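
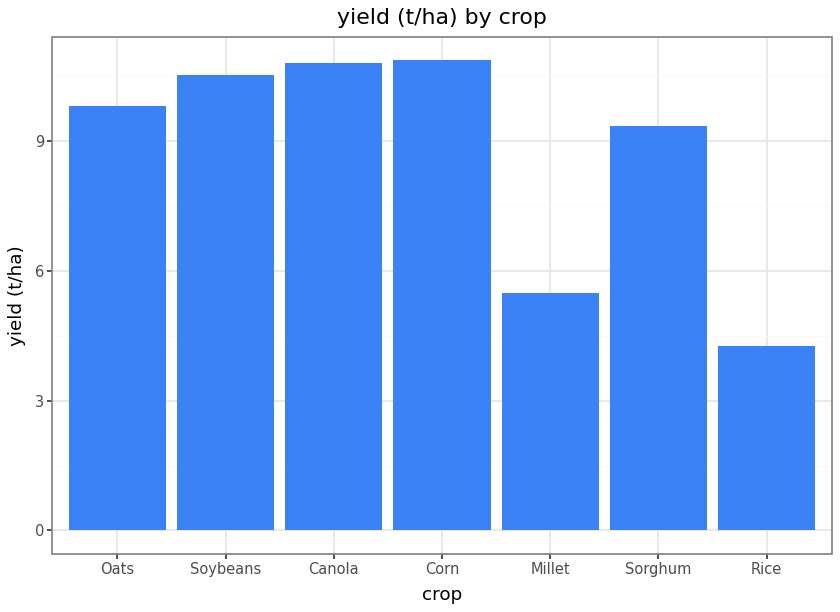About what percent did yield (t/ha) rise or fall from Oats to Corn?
≈ +10%

Oats ≈ 10, Corn ≈ 11; (11 − 10) / 10 ≈ +10%.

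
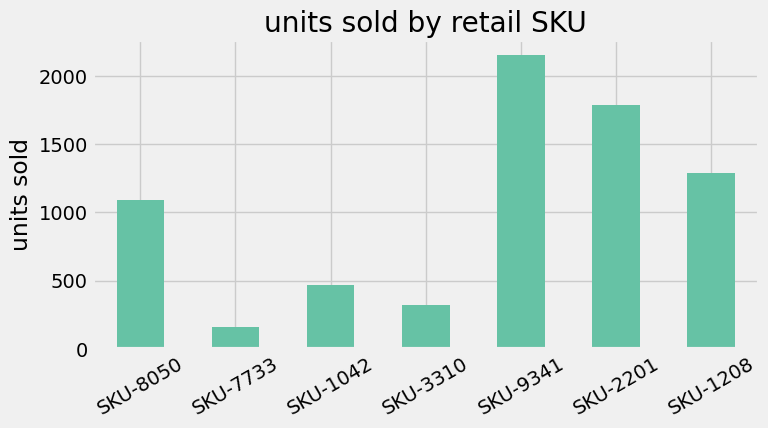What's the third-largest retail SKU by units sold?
Top 4: SKU-9341 ≈ 2200, SKU-2201 ≈ 1800, SKU-1208 ≈ 1200, SKU-8050 ≈ 1000.

SKU-1208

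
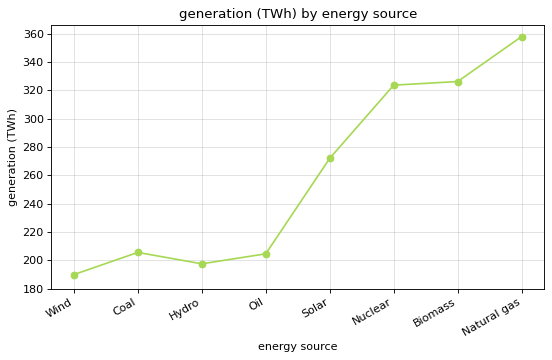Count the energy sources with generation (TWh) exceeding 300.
Above 300: Nuclear, Biomass, Natural gas.

3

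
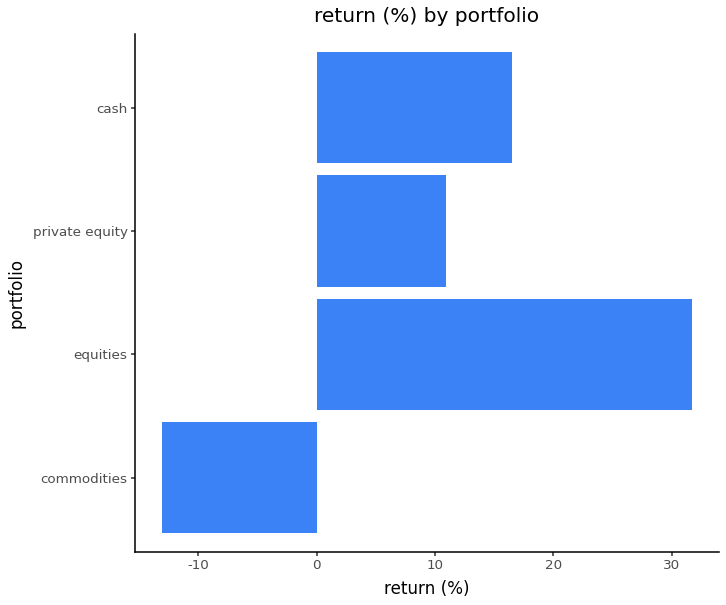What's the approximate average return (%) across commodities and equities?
(-15 + 30) / 2 ≈ 8.

≈ 8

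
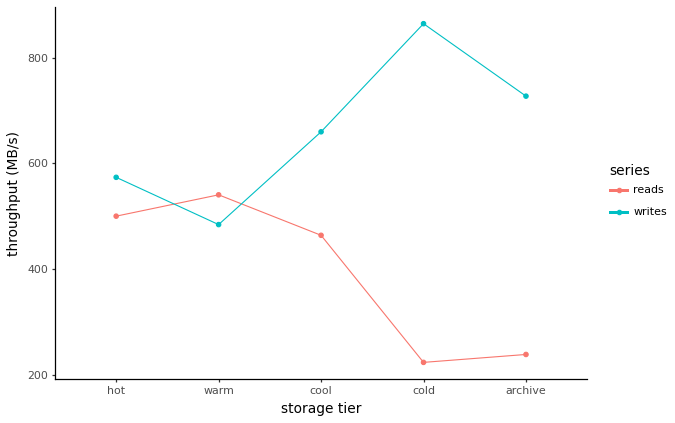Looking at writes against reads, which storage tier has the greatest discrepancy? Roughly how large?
cold: writes ≈ 900, reads ≈ 200 → gap ≈ 700. Next-largest (archive) is only ≈ 500.

cold, ≈ 700 MB/s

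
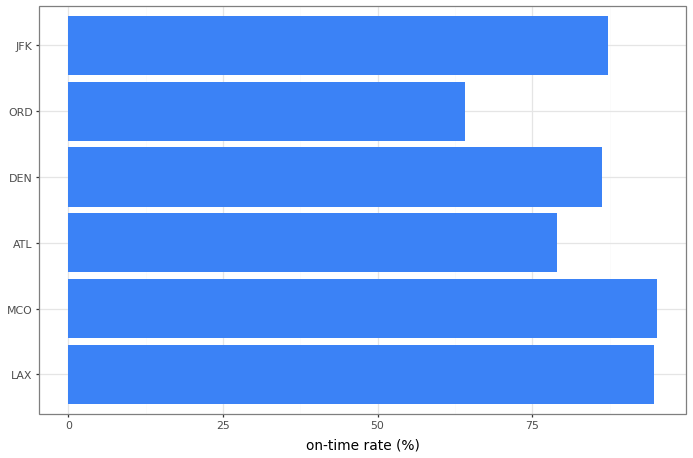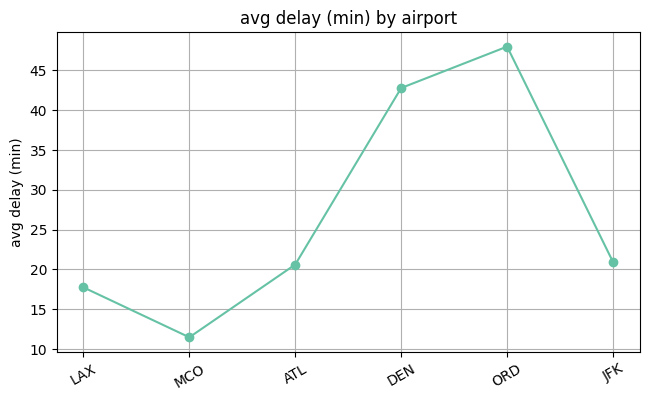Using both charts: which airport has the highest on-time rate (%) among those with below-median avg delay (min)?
MCO

Chart 2 median avg delay (min) ≈ 20; below-median airports: LAX, MCO, ATL. Among those, MCO has the highest on-time rate (%) (≈ 100).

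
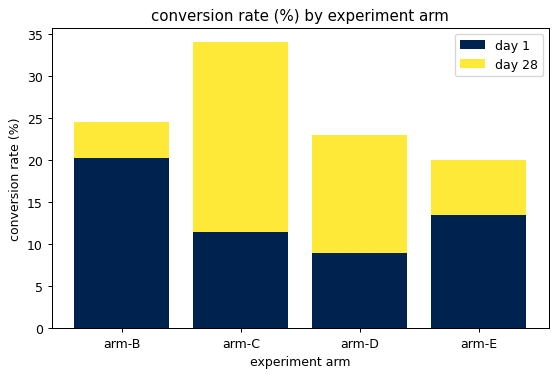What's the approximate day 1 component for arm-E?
day 1 top ≈ 15, bottom ≈ 0; segment ≈ 15.

≈ 15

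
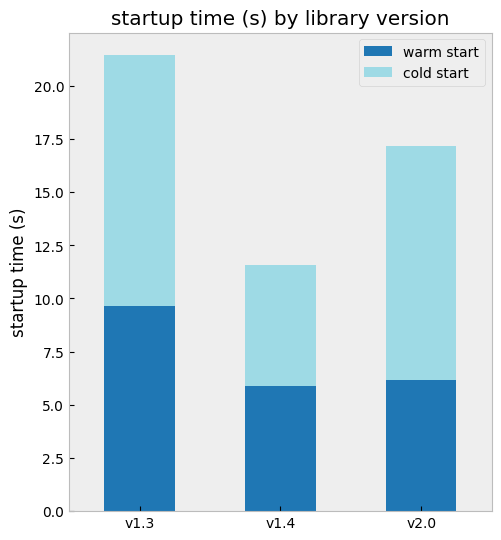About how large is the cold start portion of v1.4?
cold start top ≈ 12, bottom ≈ 6; segment ≈ 6.

≈ 6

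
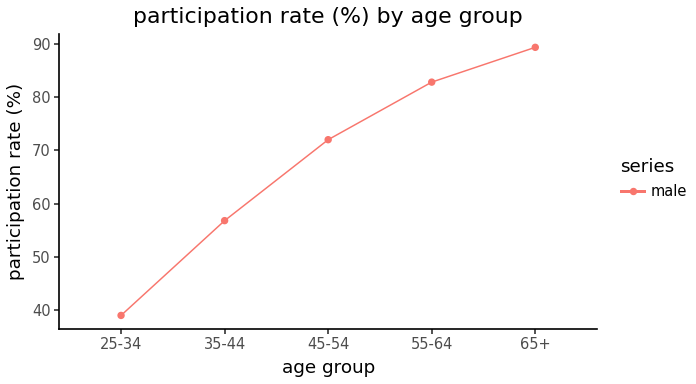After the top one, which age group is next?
Top 3: 65+ ≈ 90, 55-64 ≈ 85, 45-54 ≈ 70.

55-64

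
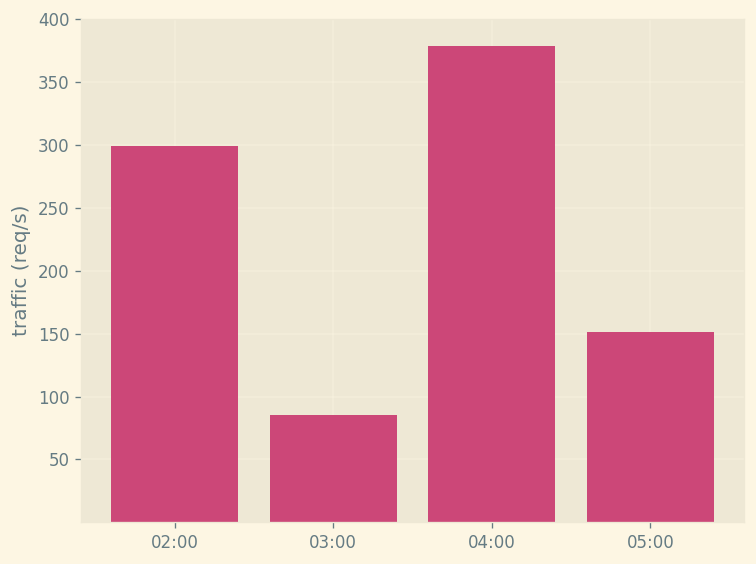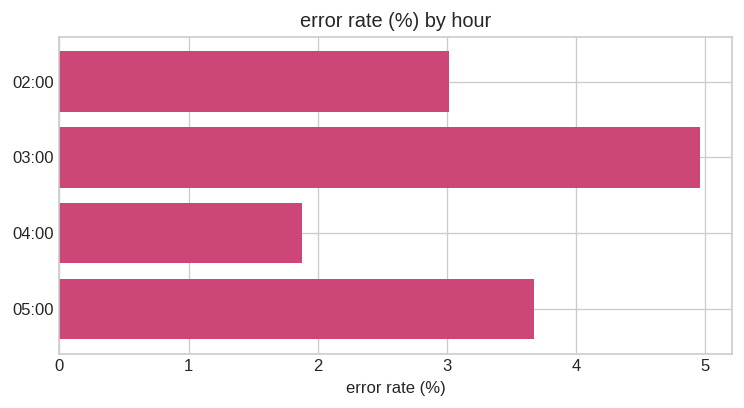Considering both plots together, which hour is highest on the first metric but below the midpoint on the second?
04:00

Chart 2 median error rate (%) ≈ 3.5; below-median hours: 02:00, 04:00. Among those, 04:00 has the highest traffic (req/s) (≈ 400).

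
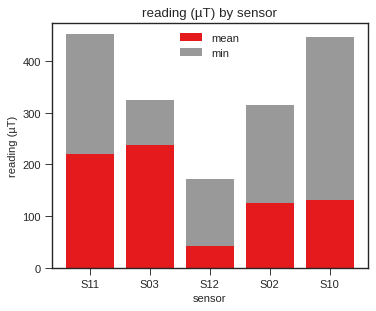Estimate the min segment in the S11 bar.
min top ≈ 450, bottom ≈ 200; segment ≈ 250.

≈ 250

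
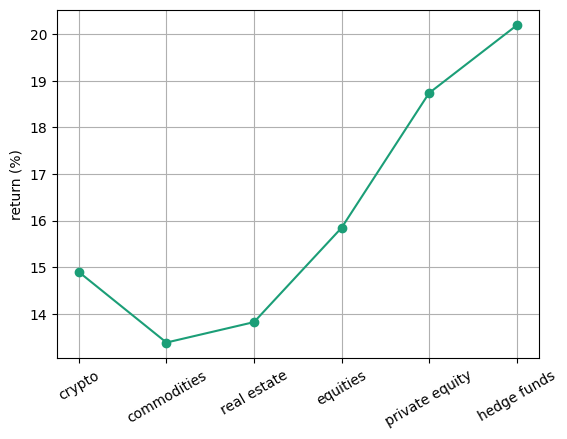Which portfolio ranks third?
equities

Top 4: hedge funds ≈ 20, private equity ≈ 19, equities ≈ 16, crypto ≈ 15.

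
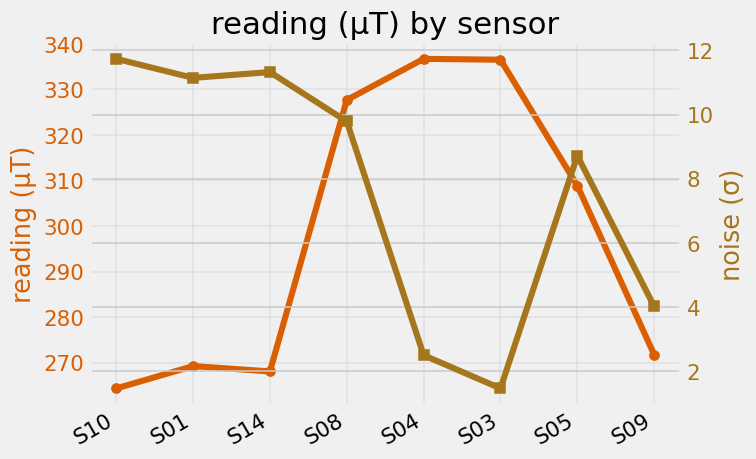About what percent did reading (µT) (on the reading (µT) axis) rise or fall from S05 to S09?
≈ -12.9%

S05 ≈ 310, S09 ≈ 270; (270 − 310) / 310 ≈ -12.9%.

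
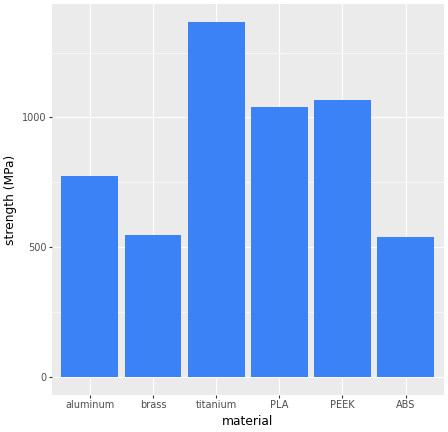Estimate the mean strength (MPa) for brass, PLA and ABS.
(600 + 1000 + 600) / 3 ≈ 733.

≈ 733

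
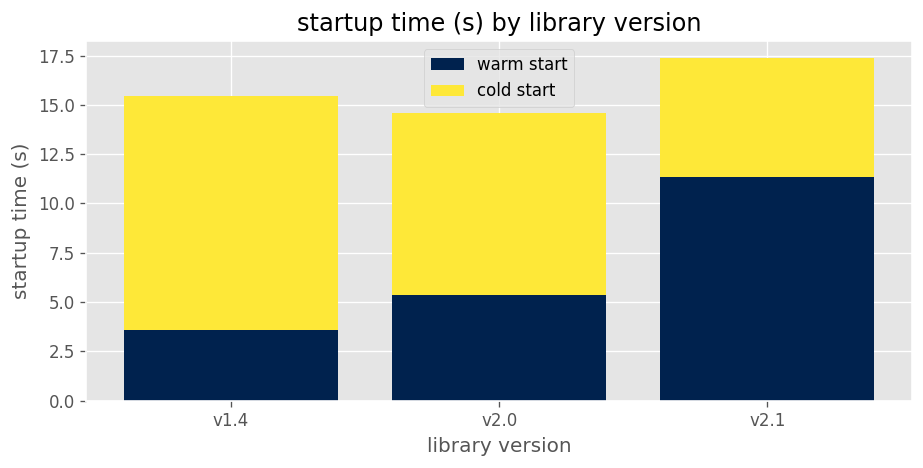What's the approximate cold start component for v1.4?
cold start top ≈ 16, bottom ≈ 4; segment ≈ 12.

≈ 12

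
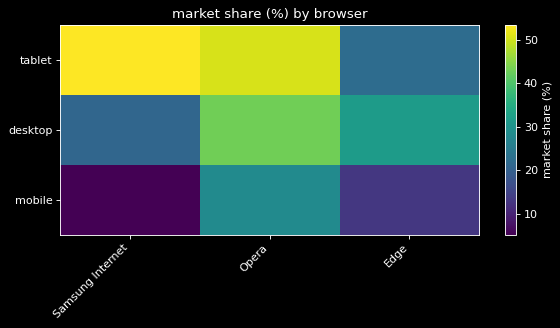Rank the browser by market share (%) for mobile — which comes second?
Edge

Top 3 for mobile: Opera ≈ 30, Edge ≈ 15, Samsung Internet ≈ 5.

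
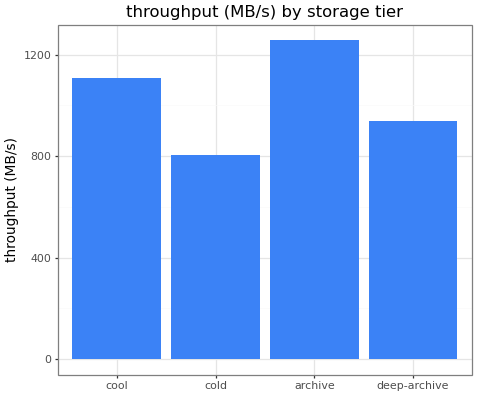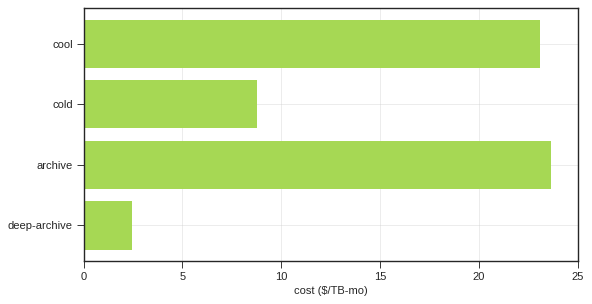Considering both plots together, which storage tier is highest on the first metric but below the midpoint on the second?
deep-archive

Chart 2 median cost ($/TB-mo) ≈ 15; below-median storage tiers: cold, deep-archive. Among those, deep-archive has the highest throughput (MB/s) (≈ 1000).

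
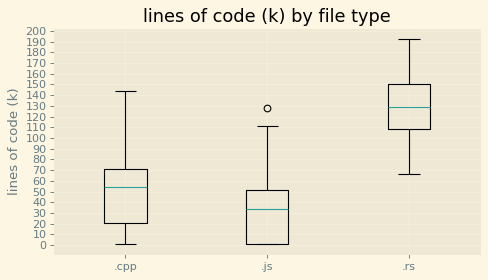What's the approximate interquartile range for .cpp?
≈ 50

Q3 ≈ 70, Q1 ≈ 20; IQR ≈ 50.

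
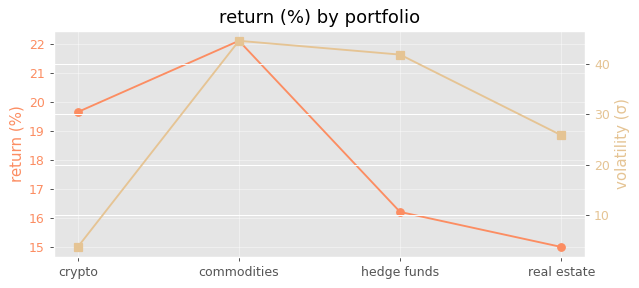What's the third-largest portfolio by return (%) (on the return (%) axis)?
hedge funds

Top 4 (on the return (%) axis): commodities ≈ 22, crypto ≈ 20, hedge funds ≈ 16, real estate ≈ 15.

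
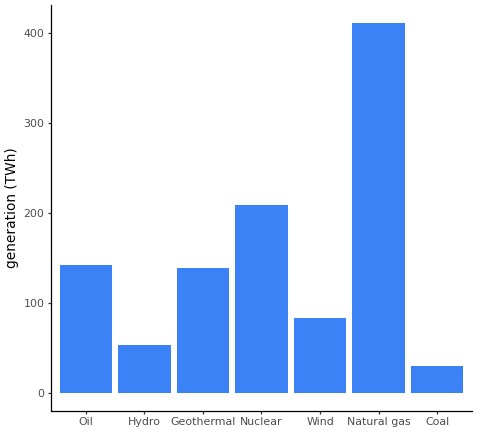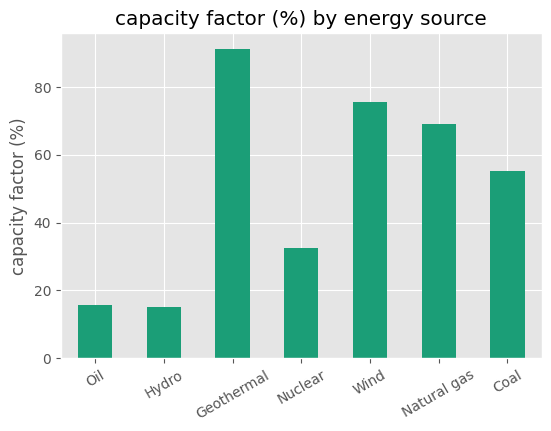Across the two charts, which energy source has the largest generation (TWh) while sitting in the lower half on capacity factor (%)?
Chart 2 median capacity factor (%) ≈ 60; below-median energy sources: Oil, Hydro, Nuclear. Among those, Nuclear has the highest generation (TWh) (≈ 200).

Nuclear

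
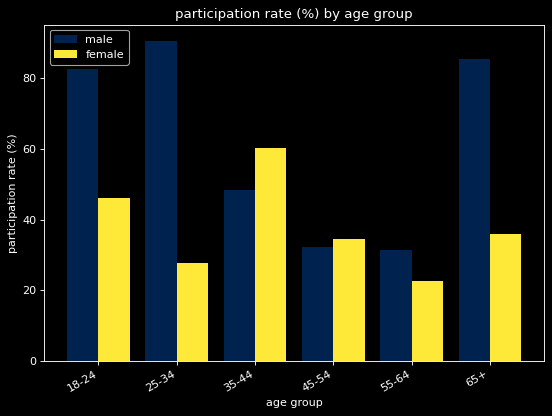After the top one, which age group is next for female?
18-24

Top 3 for female: 35-44 ≈ 60, 18-24 ≈ 50, 65+ ≈ 40.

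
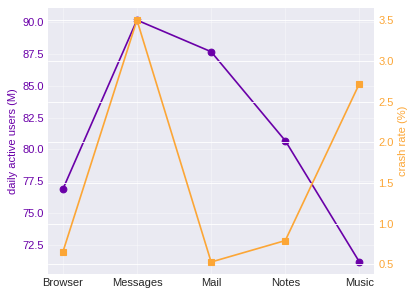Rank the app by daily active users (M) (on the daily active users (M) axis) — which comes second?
Mail

Top 3 (on the daily active users (M) axis): Messages ≈ 90, Mail ≈ 88, Notes ≈ 80.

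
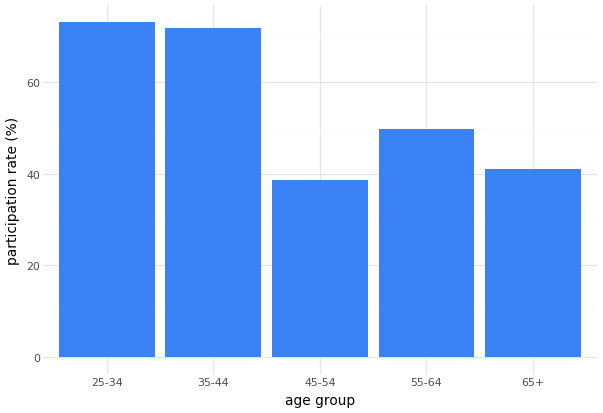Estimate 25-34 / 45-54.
≈ 1.75×

25-34 ≈ 70, 45-54 ≈ 40; 70/40 ≈ 1.75.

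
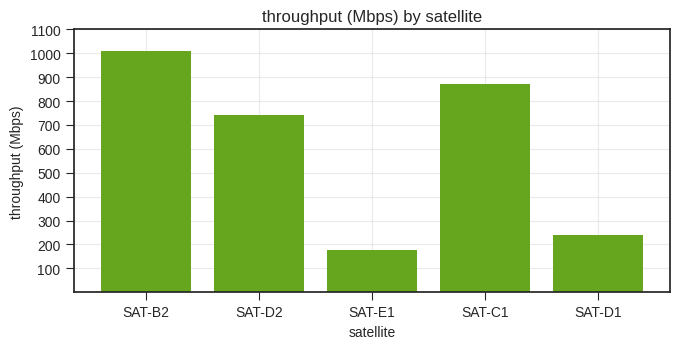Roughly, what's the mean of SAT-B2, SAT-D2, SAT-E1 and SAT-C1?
≈ 700

(1000 + 700 + 200 + 900) / 4 ≈ 700.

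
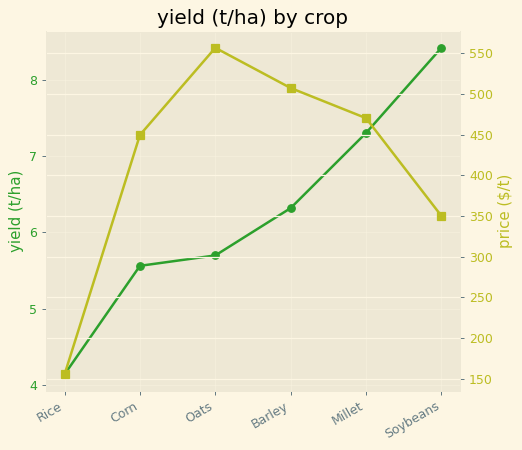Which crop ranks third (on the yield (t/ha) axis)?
Barley

Top 4 (on the yield (t/ha) axis): Soybeans ≈ 8.5, Millet ≈ 7.5, Barley ≈ 6.5, Oats ≈ 5.5.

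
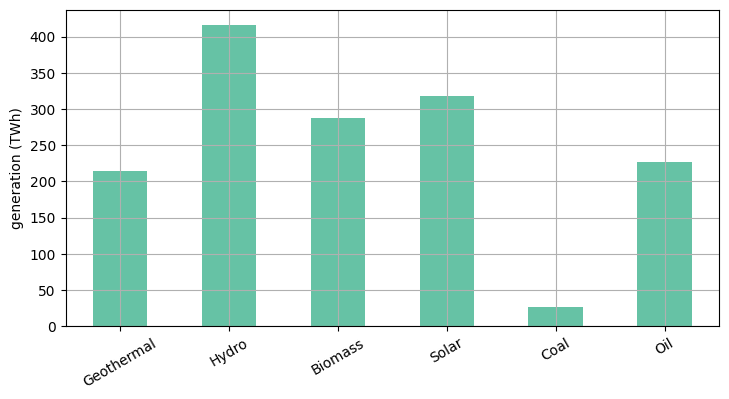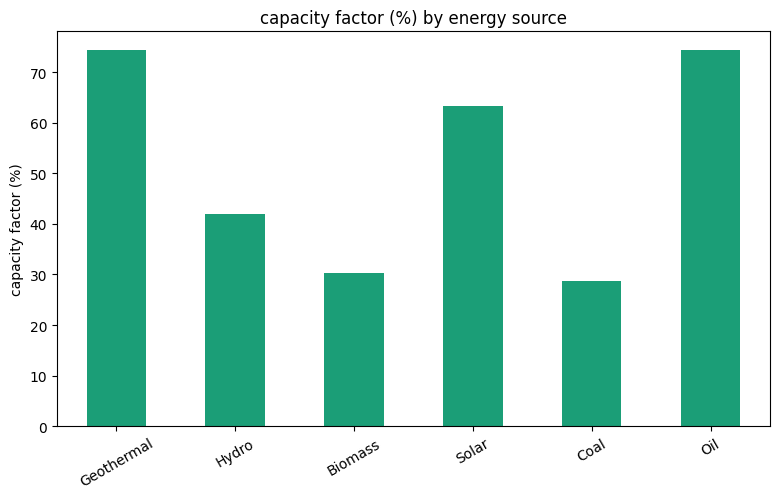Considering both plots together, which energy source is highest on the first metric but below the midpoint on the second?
Hydro

Chart 2 median capacity factor (%) ≈ 50; below-median energy sources: Hydro, Biomass, Coal. Among those, Hydro has the highest generation (TWh) (≈ 400).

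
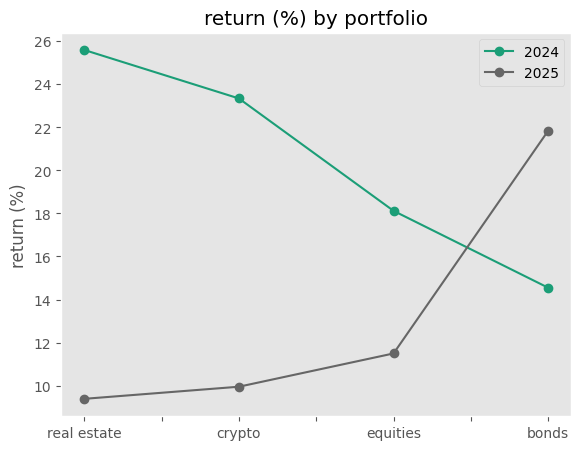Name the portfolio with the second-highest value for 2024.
Top 3 for 2024: real estate ≈ 26, crypto ≈ 24, equities ≈ 18.

crypto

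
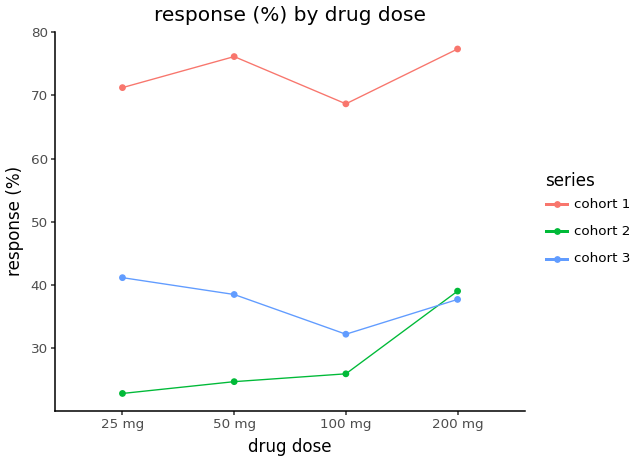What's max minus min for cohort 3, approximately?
Max 25 mg ≈ 40, min 100 mg ≈ 30; range ≈ 10.

≈ 10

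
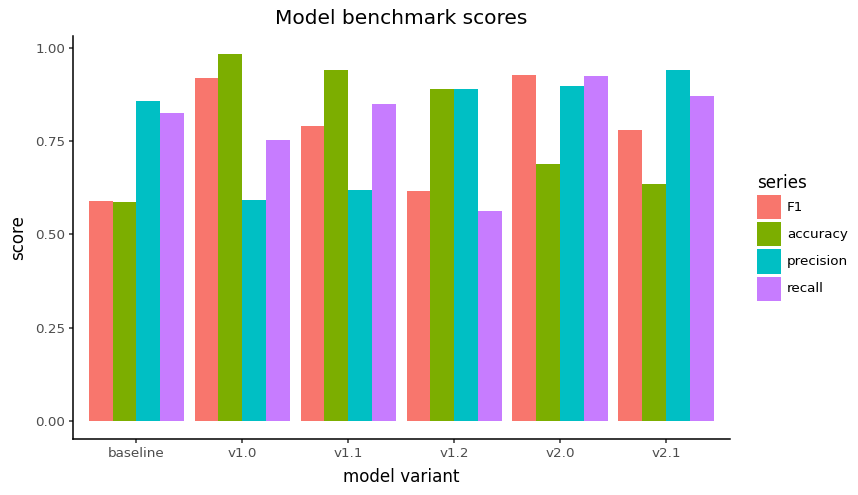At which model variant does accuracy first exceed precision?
v1.0

baseline: accuracy ≈ 0.6 vs precision ≈ 0.9 (not yet); v1.0: accuracy ≈ 1.0 vs precision ≈ 0.6 (first crossover).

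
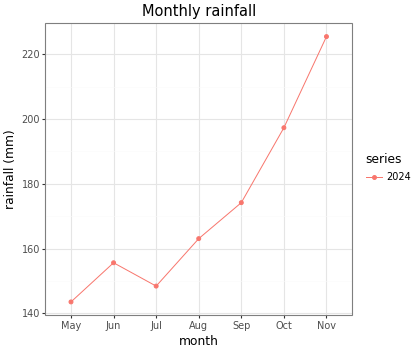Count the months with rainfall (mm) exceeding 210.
Above 210: Nov.

1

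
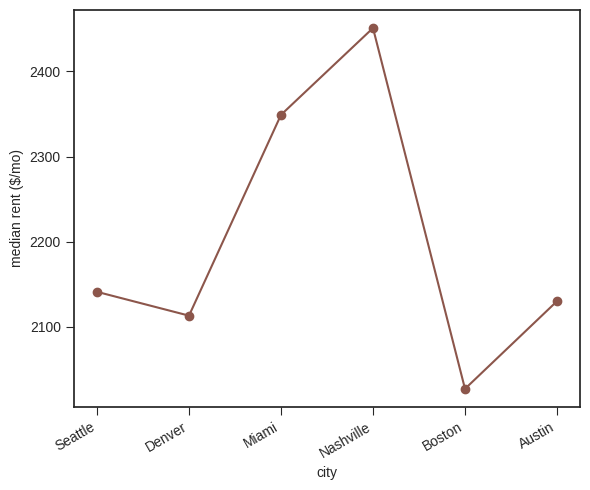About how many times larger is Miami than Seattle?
≈ 1.09×

Miami ≈ 2350, Seattle ≈ 2150; 2350/2150 ≈ 1.09.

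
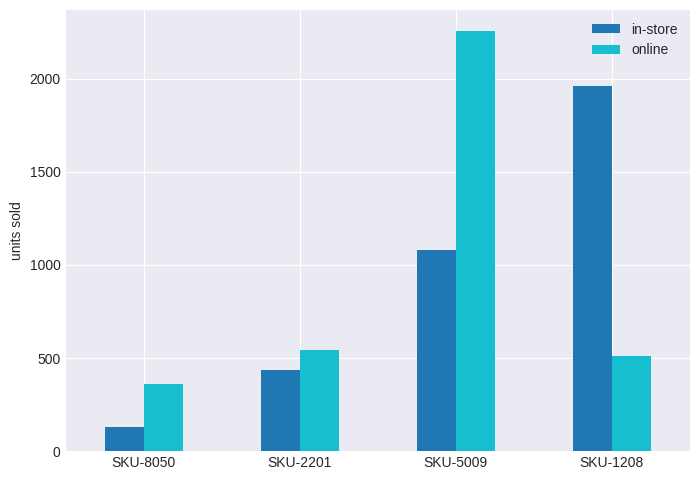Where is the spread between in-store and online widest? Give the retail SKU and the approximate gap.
SKU-1208, ≈ 1400

SKU-1208: in-store ≈ 2000, online ≈ 600 → gap ≈ 1400. Next-largest (SKU-5009) is only ≈ 1200.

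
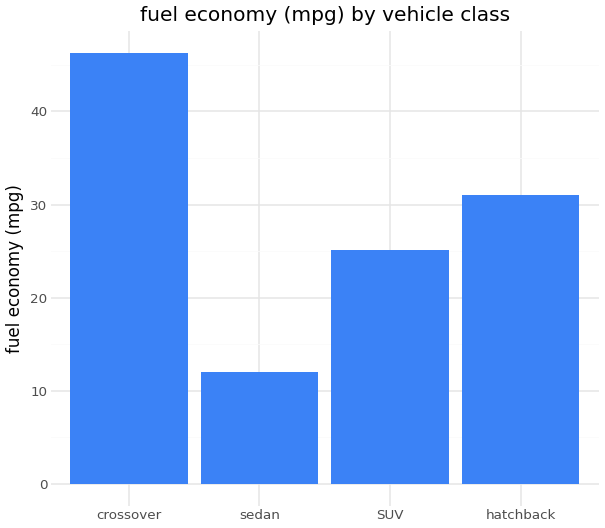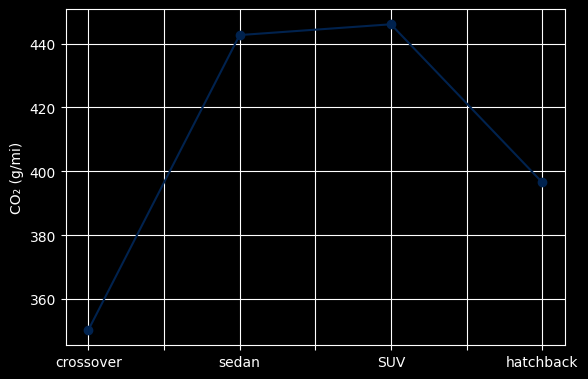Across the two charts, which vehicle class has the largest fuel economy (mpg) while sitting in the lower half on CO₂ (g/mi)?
Chart 2 median CO₂ (g/mi) ≈ 400; below-median vehicle classes: crossover, hatchback. Among those, crossover has the highest fuel economy (mpg) (≈ 45).

crossover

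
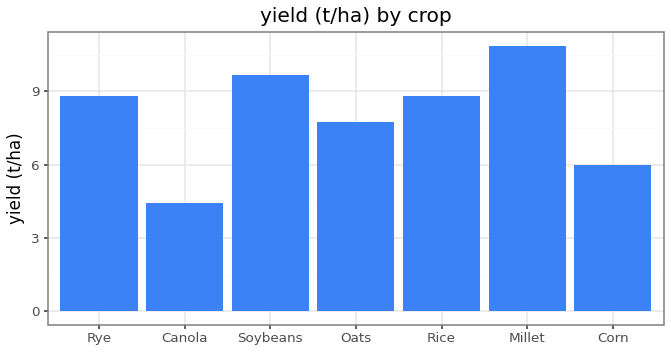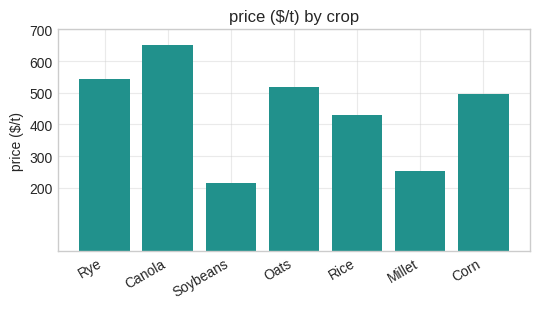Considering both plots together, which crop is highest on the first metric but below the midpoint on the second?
Millet

Chart 2 median price ($/t) ≈ 500; below-median crops: Soybeans, Rice, Millet. Among those, Millet has the highest yield (t/ha) (≈ 11).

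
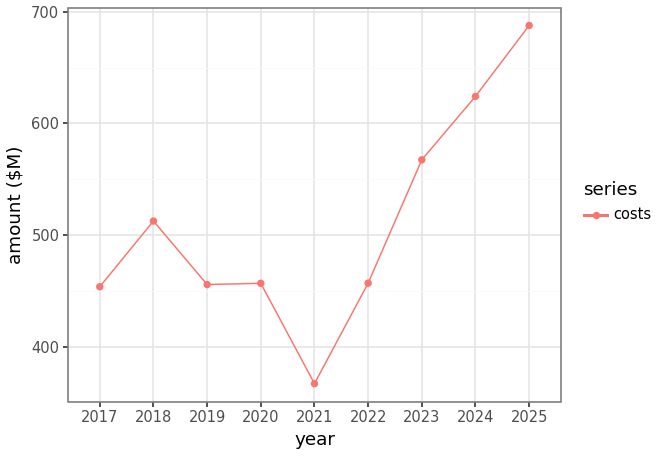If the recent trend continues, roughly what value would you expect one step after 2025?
≈ 775

Last three: 550, 600, 700 → slope ≈ 75/step → next ≈ 775.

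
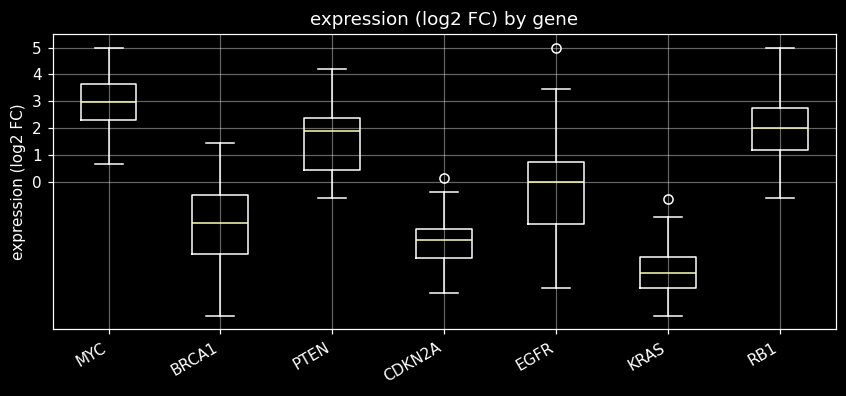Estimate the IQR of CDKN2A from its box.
Q3 ≈ -2, Q1 ≈ -3; IQR ≈ 1.

≈ 1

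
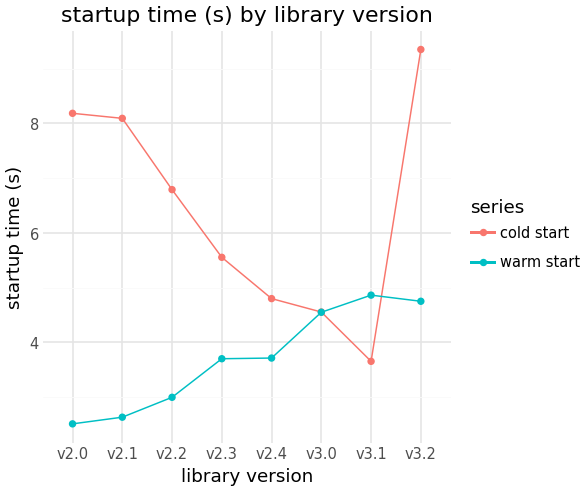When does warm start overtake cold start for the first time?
v3.1

v3.0: warm start ≈ 5 vs cold start ≈ 5 (not yet); v3.1: warm start ≈ 5 vs cold start ≈ 4 (first crossover).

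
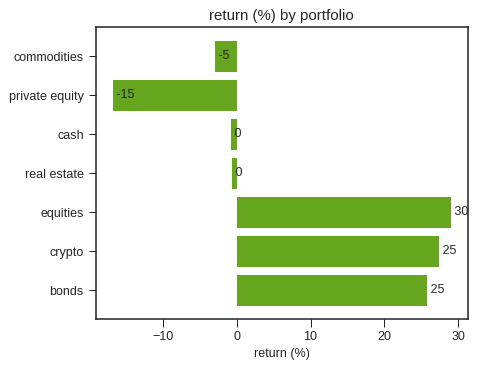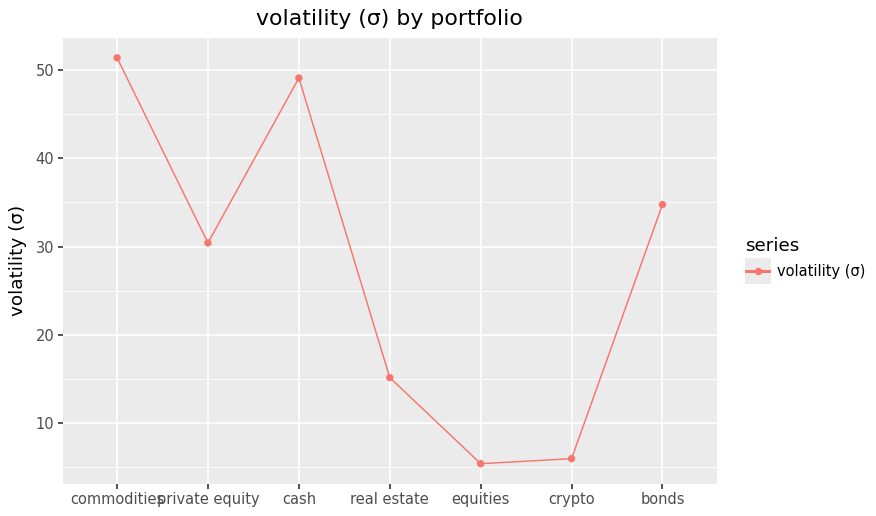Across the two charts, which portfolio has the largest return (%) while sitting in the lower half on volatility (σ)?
equities

Chart 2 median volatility (σ) ≈ 30; below-median portfolios: real estate, equities, crypto. Among those, equities has the highest return (%) (≈ 30).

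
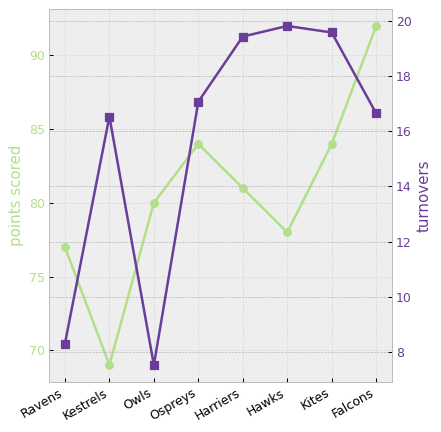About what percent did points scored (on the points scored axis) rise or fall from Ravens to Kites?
≈ +10.5%

Ravens ≈ 76, Kites ≈ 84; (84 − 76) / 76 ≈ +10.5%.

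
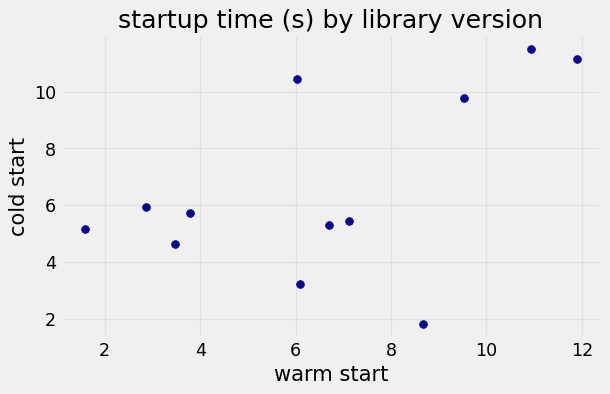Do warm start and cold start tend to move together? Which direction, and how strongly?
Points are positively correlated; moderate (|r| ≈ 0.5).

positive, moderate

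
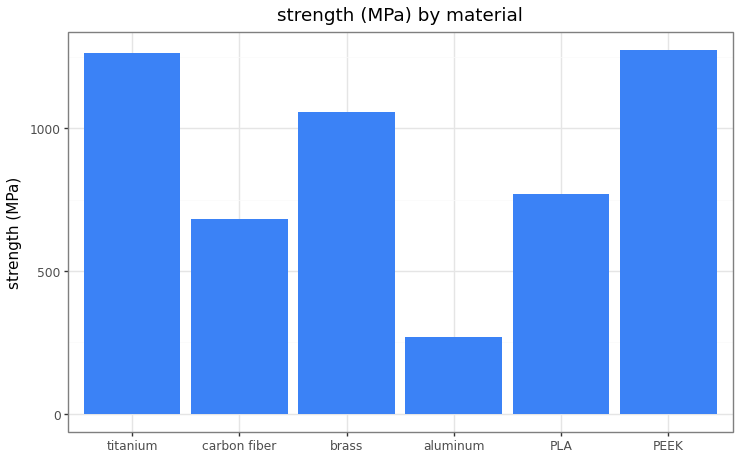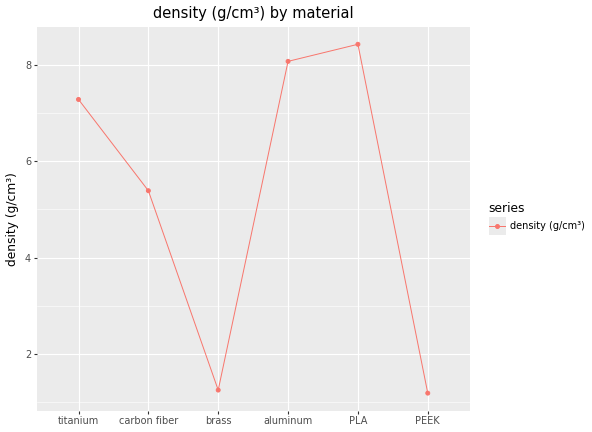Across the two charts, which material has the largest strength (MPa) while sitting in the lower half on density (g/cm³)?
PEEK

Chart 2 median density (g/cm³) ≈ 6; below-median materials: carbon fiber, brass, PEEK. Among those, PEEK has the highest strength (MPa) (≈ 1200).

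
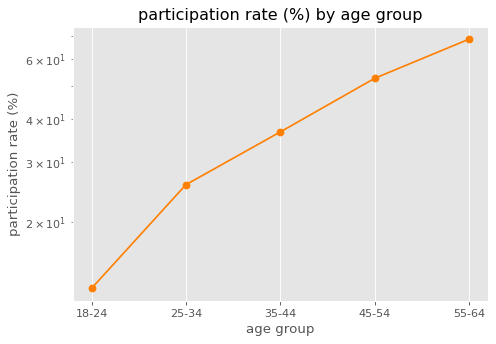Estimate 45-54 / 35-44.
≈ 1.57×

45-54 ≈ 55, 35-44 ≈ 35; 55/35 ≈ 1.57.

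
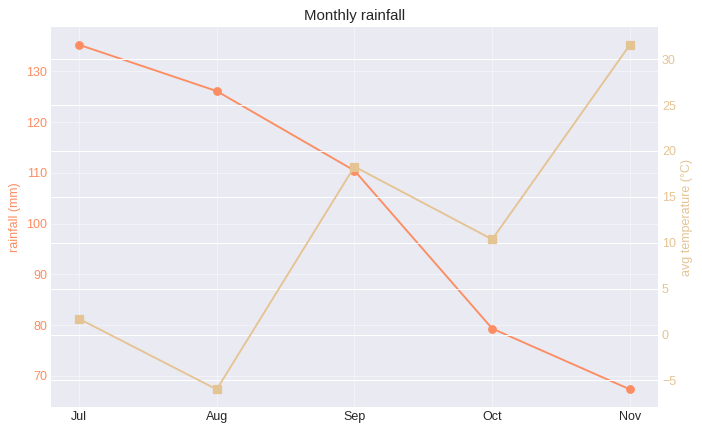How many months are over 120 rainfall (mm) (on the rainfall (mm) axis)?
2

Above 120: Jul, Aug.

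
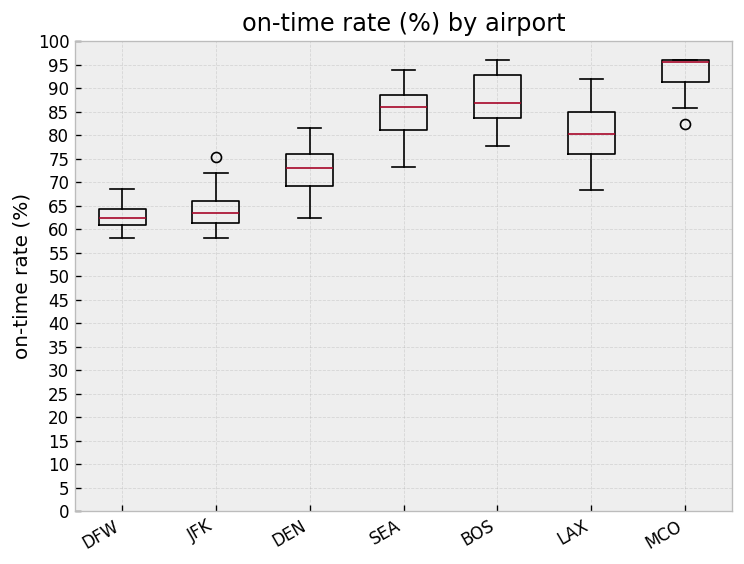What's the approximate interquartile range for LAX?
Q3 ≈ 85, Q1 ≈ 75; IQR ≈ 10.

≈ 10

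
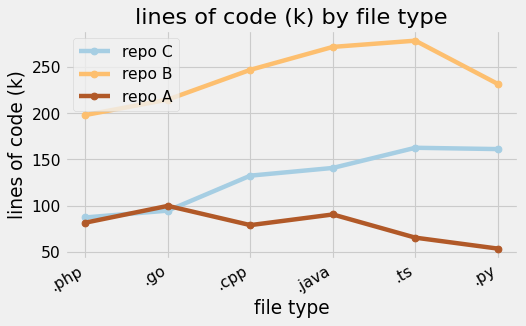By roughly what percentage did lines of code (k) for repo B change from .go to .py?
≈ +9.1%

.go ≈ 220, .py ≈ 240; (240 − 220) / 220 ≈ +9.1%.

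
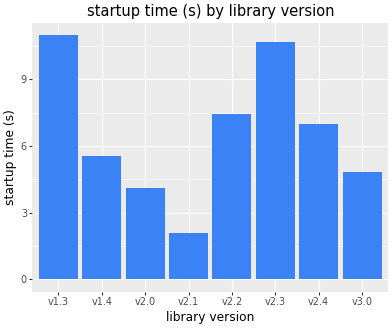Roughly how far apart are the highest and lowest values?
≈ 9

Max v1.3 ≈ 11, min v2.1 ≈ 2; range ≈ 9.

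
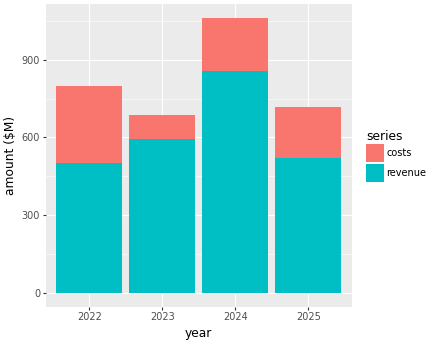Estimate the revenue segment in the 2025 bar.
revenue top ≈ 500, bottom ≈ 0; segment ≈ 500.

≈ 500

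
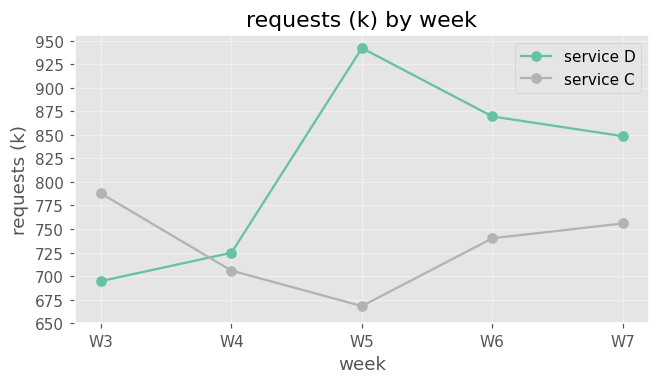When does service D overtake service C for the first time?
W4

W3: service D ≈ 700 vs service C ≈ 800 (not yet); W4: service D ≈ 725 vs service C ≈ 700 (first crossover).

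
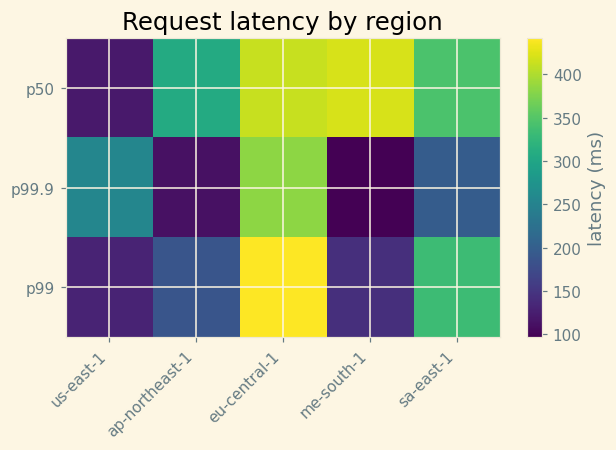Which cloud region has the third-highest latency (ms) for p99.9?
Top 4 for p99.9: eu-central-1 ≈ 400, us-east-1 ≈ 250, sa-east-1 ≈ 200, ap-northeast-1 ≈ 100.

sa-east-1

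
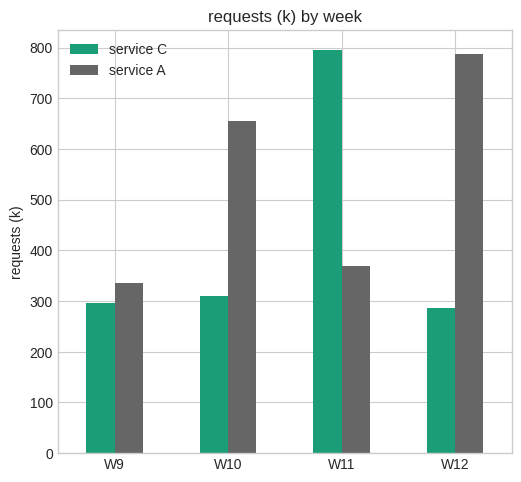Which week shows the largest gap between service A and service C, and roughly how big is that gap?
W12, ≈ 500 k

W12: service A ≈ 800, service C ≈ 300 → gap ≈ 500. Next-largest (W11) is only ≈ 400.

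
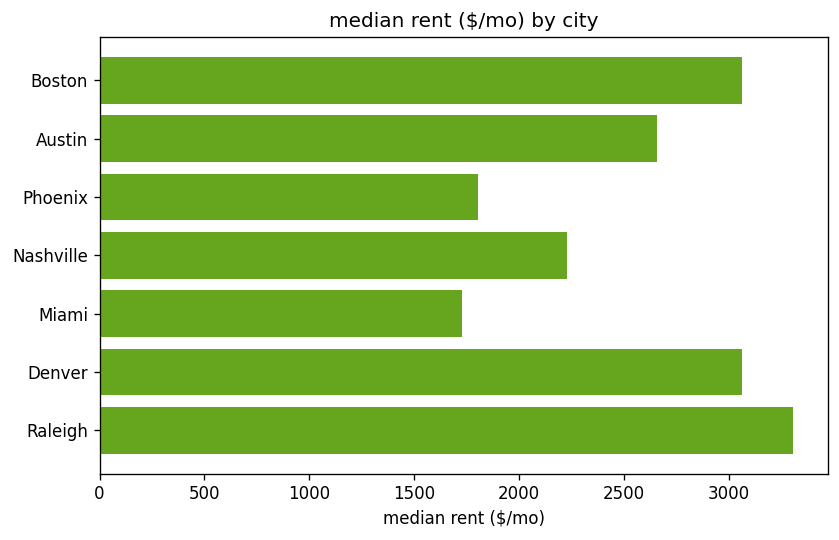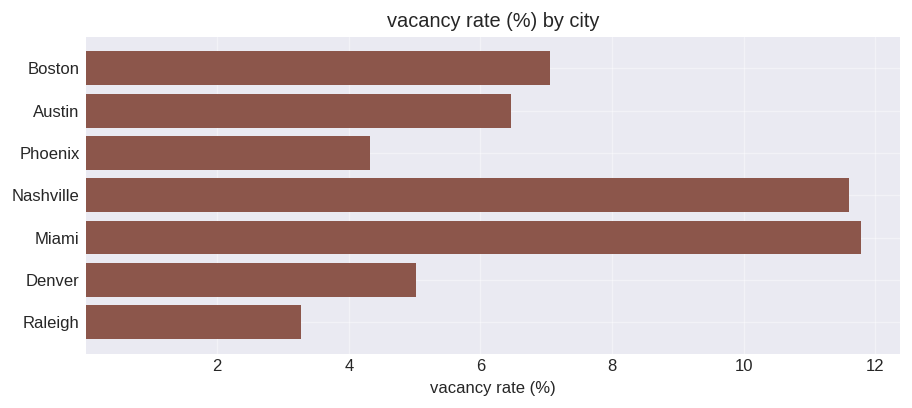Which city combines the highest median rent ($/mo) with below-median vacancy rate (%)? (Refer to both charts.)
Raleigh

Chart 2 median vacancy rate (%) ≈ 6; below-median cities: Phoenix, Denver, Raleigh. Among those, Raleigh has the highest median rent ($/mo) (≈ 3500).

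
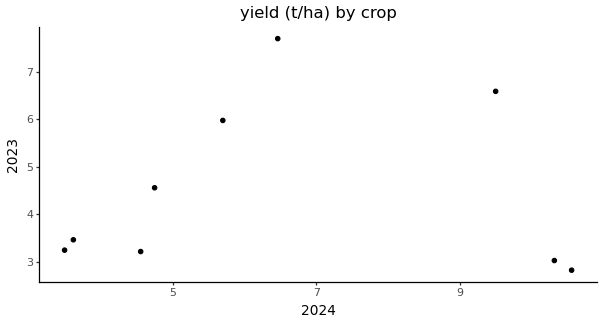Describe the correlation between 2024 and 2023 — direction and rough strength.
no clear correlation

Points are roughly uncorrelated; weak (|r| ≈ 0.0).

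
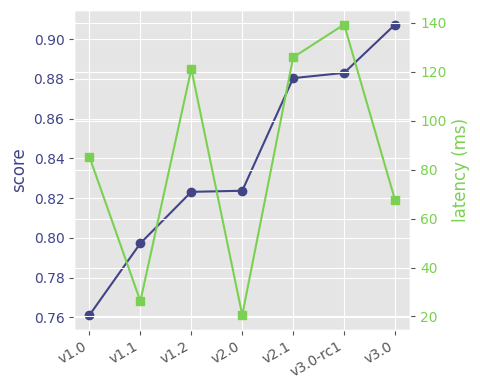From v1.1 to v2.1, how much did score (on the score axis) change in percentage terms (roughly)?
v1.1 ≈ 0.80, v2.1 ≈ 0.88; (0.88 − 0.80) / 0.80 ≈ +10%.

≈ +10%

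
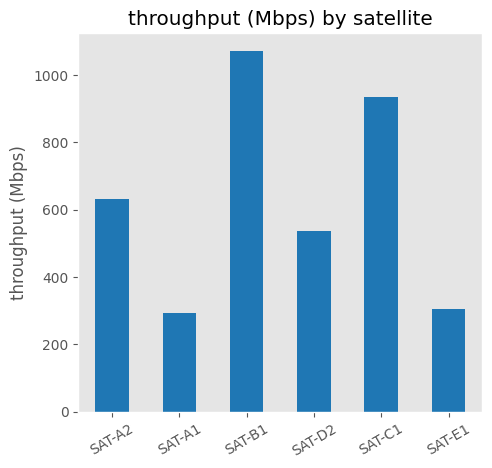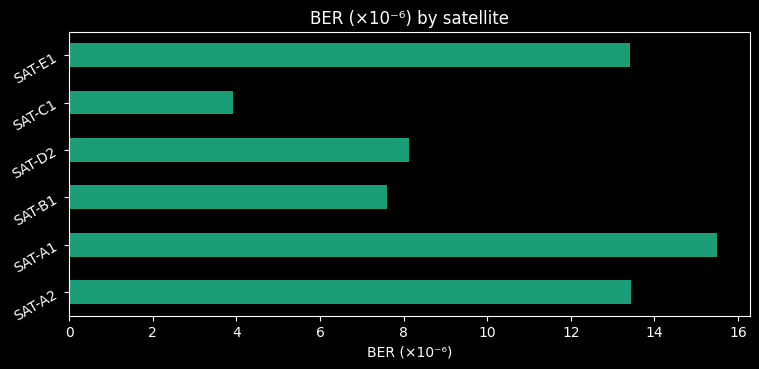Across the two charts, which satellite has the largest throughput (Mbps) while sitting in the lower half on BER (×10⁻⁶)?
SAT-B1

Chart 2 median BER (×10⁻⁶) ≈ 10; below-median satellites: SAT-B1, SAT-D2, SAT-C1. Among those, SAT-B1 has the highest throughput (Mbps) (≈ 1100).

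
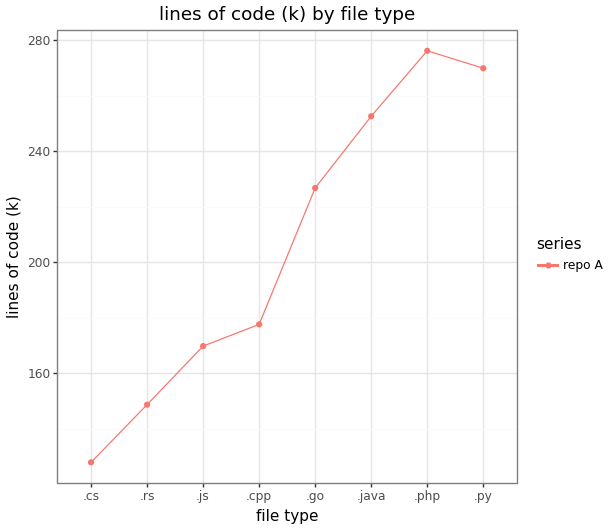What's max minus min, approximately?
Max .php ≈ 280, min .cs ≈ 120; range ≈ 160.

≈ 160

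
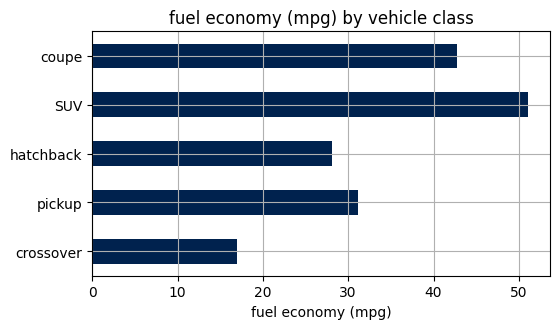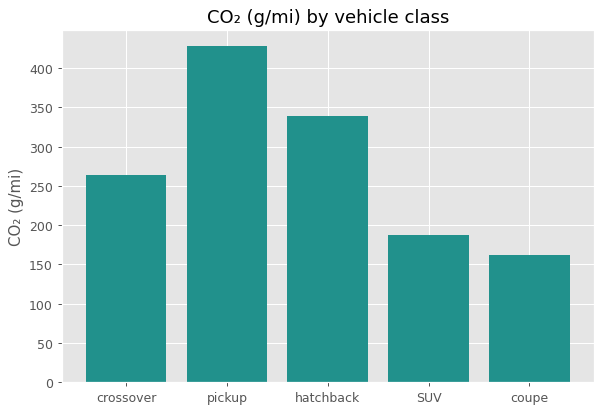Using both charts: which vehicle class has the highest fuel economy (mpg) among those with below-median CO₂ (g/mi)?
Chart 2 median CO₂ (g/mi) ≈ 250; below-median vehicle classes: SUV, coupe. Among those, SUV has the highest fuel economy (mpg) (≈ 50).

SUV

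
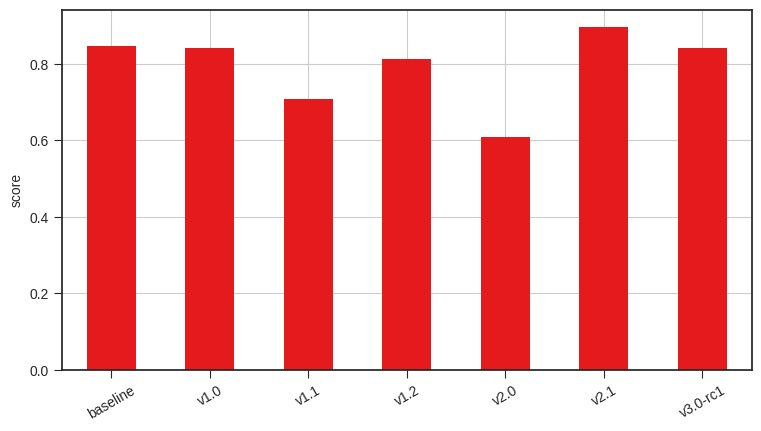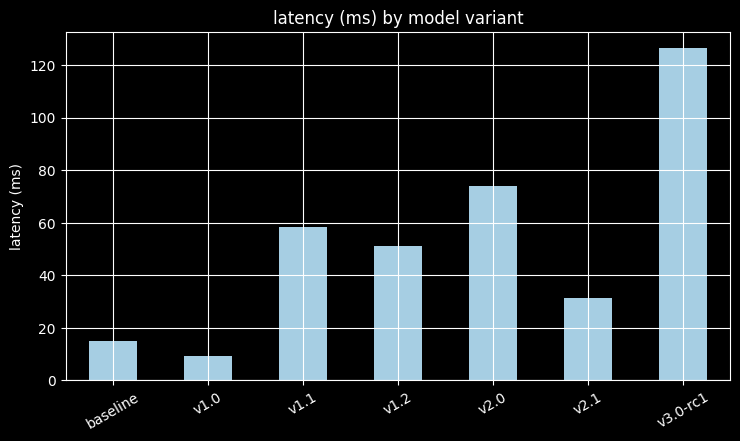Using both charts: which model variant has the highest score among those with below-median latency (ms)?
v2.1

Chart 2 median latency (ms) ≈ 60; below-median model variants: baseline, v1.0, v2.1. Among those, v2.1 has the highest score (≈ 0.9).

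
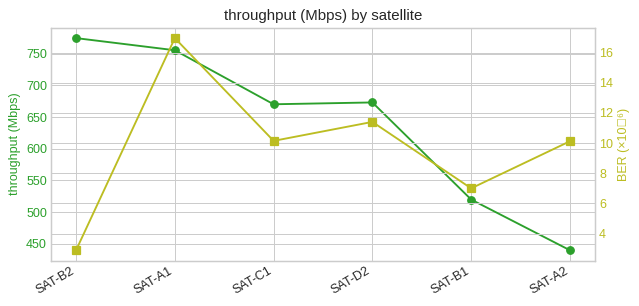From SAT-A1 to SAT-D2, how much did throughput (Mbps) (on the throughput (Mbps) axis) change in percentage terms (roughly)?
SAT-A1 ≈ 750, SAT-D2 ≈ 650; (650 − 750) / 750 ≈ -13.3%.

≈ -13.3%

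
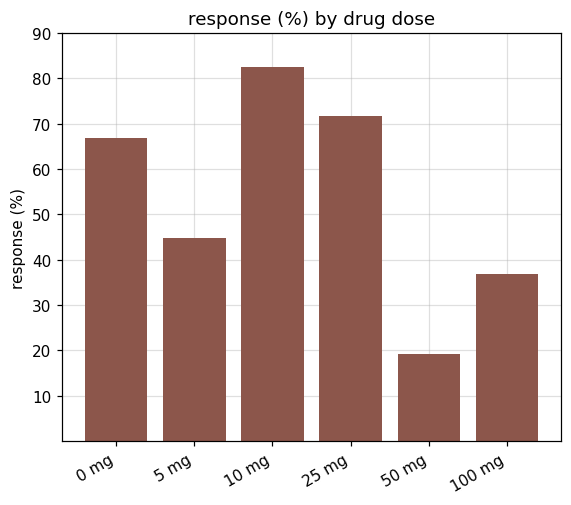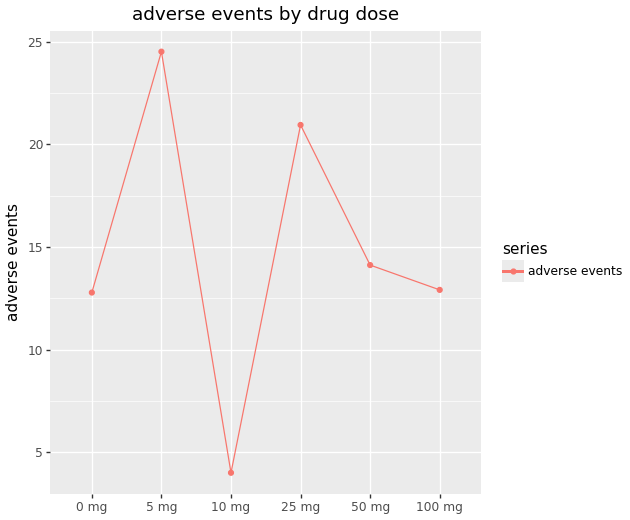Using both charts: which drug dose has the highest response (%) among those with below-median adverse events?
Chart 2 median adverse events ≈ 15; below-median drug doses: 0 mg, 10 mg, 100 mg. Among those, 10 mg has the highest response (%) (≈ 80).

10 mg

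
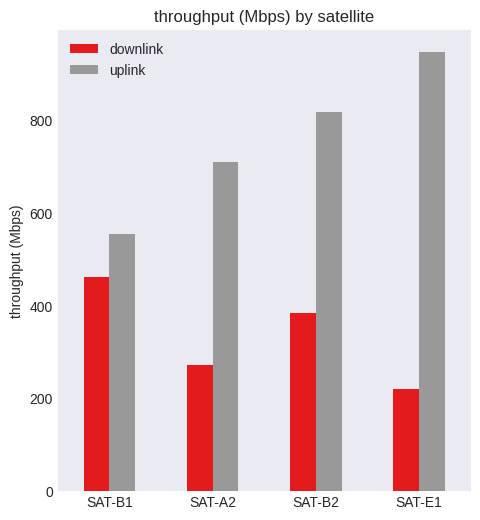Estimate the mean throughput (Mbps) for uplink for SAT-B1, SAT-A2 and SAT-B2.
(600 + 700 + 800) / 3 ≈ 700.

≈ 700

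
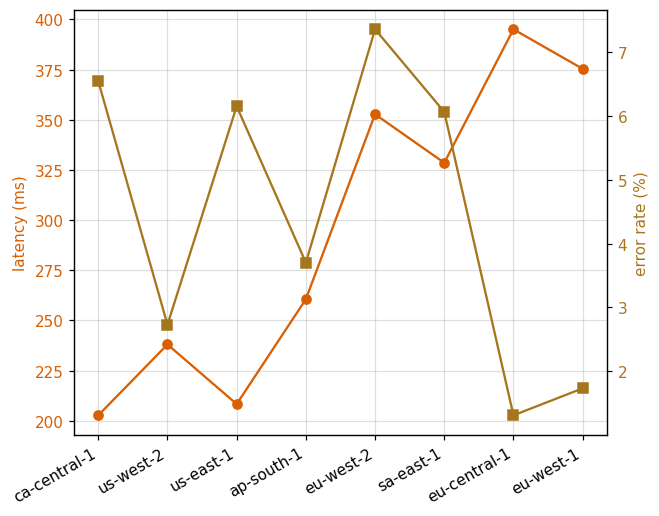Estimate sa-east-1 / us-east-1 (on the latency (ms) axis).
sa-east-1 ≈ 320, us-east-1 ≈ 200; 320/200 ≈ 1.6.

≈ 1.6×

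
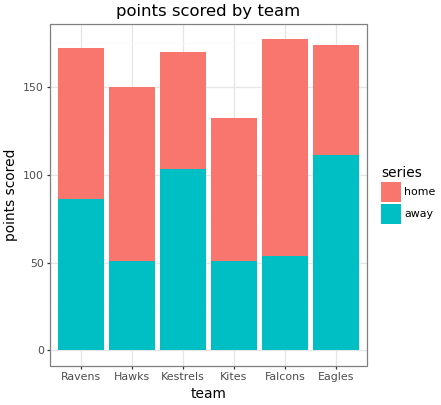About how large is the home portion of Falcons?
≈ 120

home top ≈ 180, bottom ≈ 60; segment ≈ 120.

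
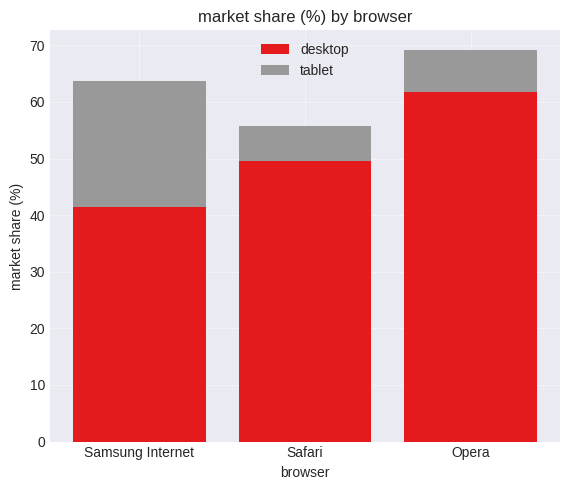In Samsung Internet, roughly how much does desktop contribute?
desktop top ≈ 40, bottom ≈ 0; segment ≈ 40.

≈ 40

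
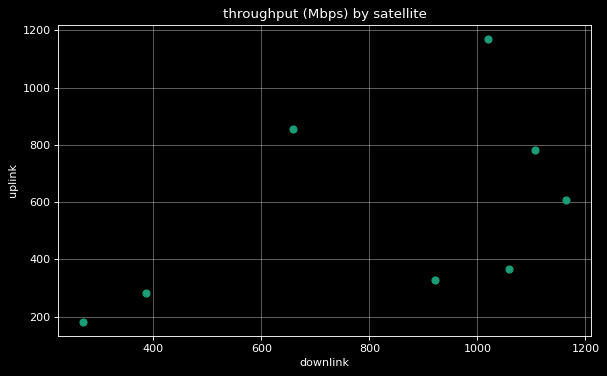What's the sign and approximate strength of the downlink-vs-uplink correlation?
positive, moderate

Points are positively correlated; moderate (|r| ≈ 0.5).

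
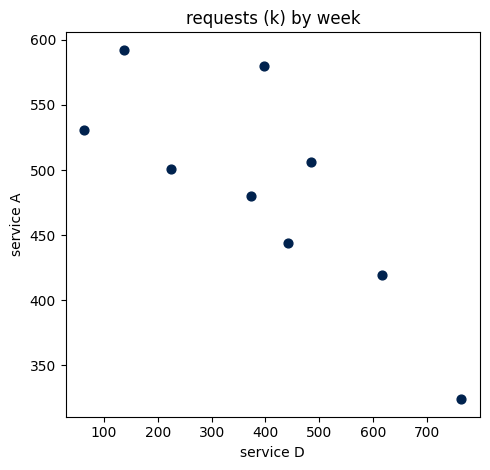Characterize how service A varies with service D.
Points are negatively correlated; strong (|r| ≈ 0.8).

negative, strong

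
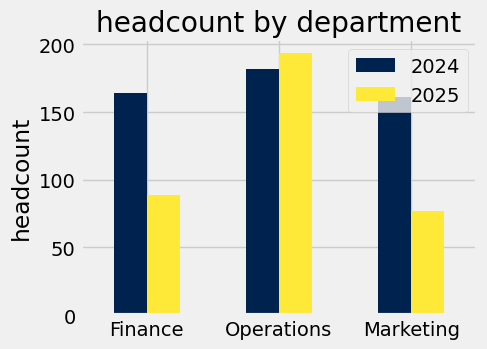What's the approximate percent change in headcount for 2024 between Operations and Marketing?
Operations ≈ 180, Marketing ≈ 160; (160 − 180) / 180 ≈ -11.1%.

≈ -11.1%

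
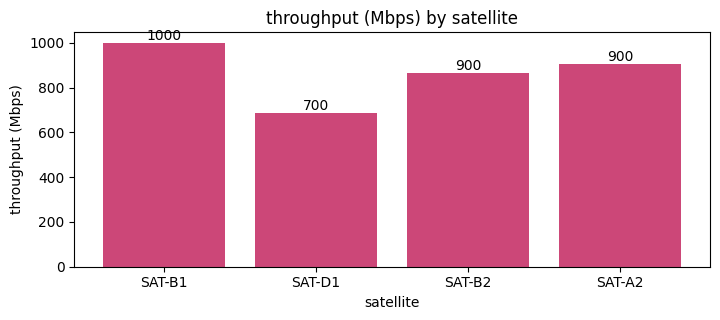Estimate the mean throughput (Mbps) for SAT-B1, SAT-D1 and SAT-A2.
(1000 + 700 + 900) / 3 ≈ 867.

≈ 867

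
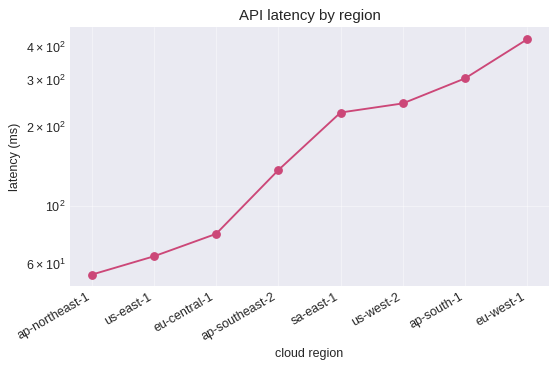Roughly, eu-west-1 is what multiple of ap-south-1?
eu-west-1 ≈ 450, ap-south-1 ≈ 300; 450/300 ≈ 1.5.

≈ 1.5×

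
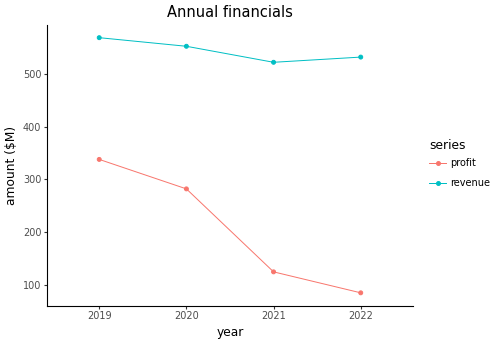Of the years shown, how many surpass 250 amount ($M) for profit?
Above 250: 2019, 2020.

2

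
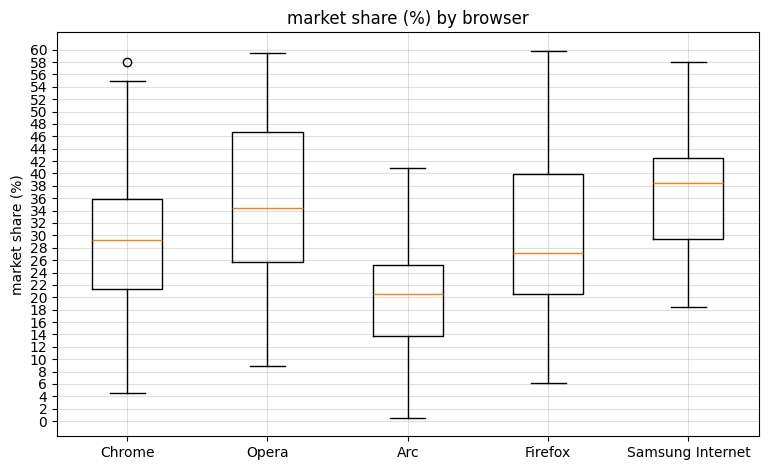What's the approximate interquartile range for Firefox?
≈ 20

Q3 ≈ 40, Q1 ≈ 20; IQR ≈ 20.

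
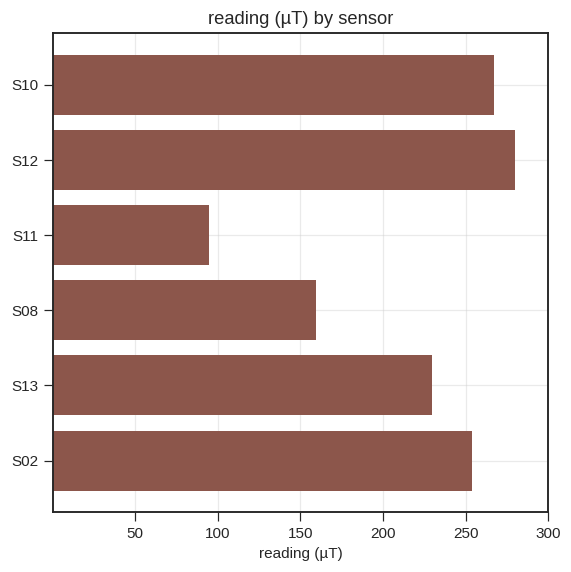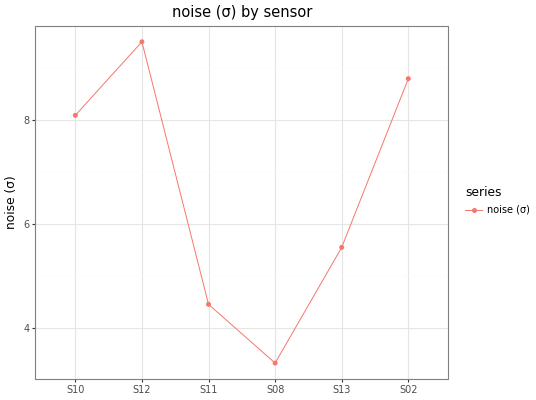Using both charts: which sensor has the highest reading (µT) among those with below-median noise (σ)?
S13

Chart 2 median noise (σ) ≈ 7; below-median sensors: S11, S08, S13. Among those, S13 has the highest reading (µT) (≈ 250).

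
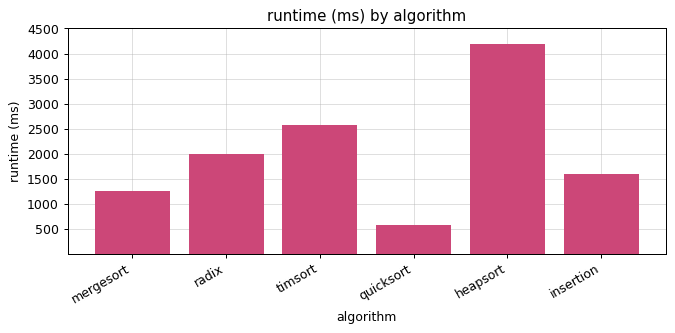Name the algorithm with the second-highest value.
Top 3: heapsort ≈ 4000, timsort ≈ 2500, radix ≈ 2000.

timsort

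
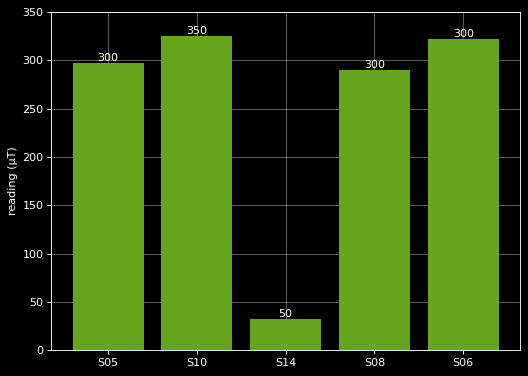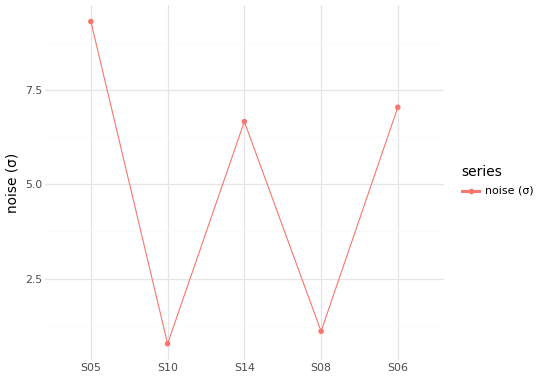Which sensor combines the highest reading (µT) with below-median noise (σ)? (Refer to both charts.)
Chart 2 median noise (σ) ≈ 7; below-median sensors: S10, S08. Among those, S10 has the highest reading (µT) (≈ 350).

S10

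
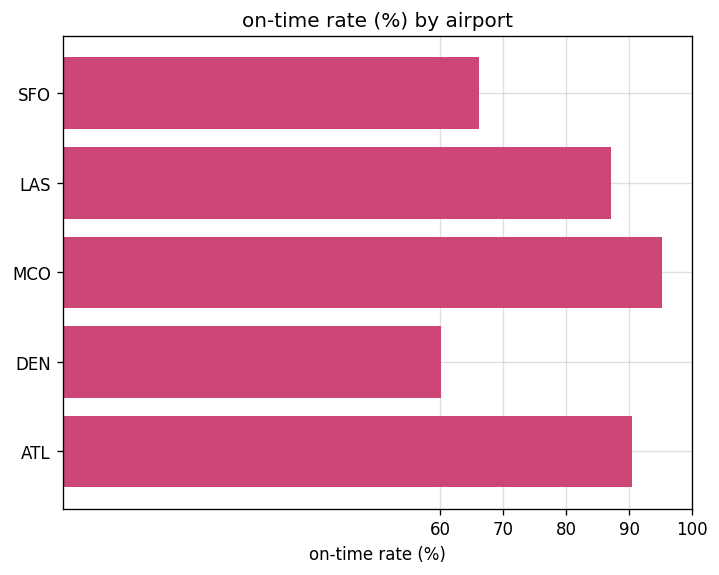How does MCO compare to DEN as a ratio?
MCO ≈ 100, DEN ≈ 60; 100/60 ≈ 1.67.

≈ 1.67×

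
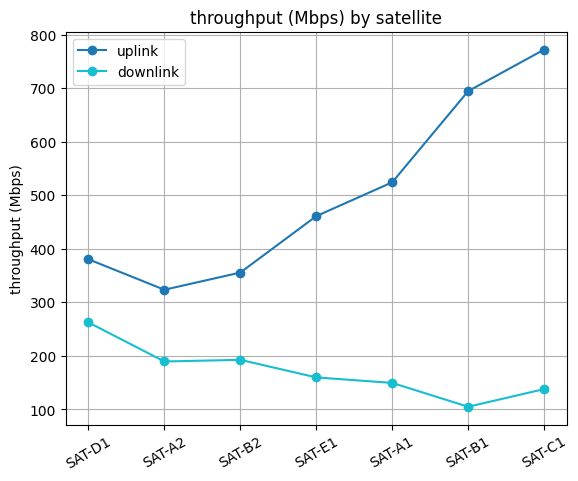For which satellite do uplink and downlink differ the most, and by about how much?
SAT-C1: uplink ≈ 800, downlink ≈ 100 → gap ≈ 700. Next-largest (SAT-B1) is only ≈ 600.

SAT-C1, ≈ 700 Mbps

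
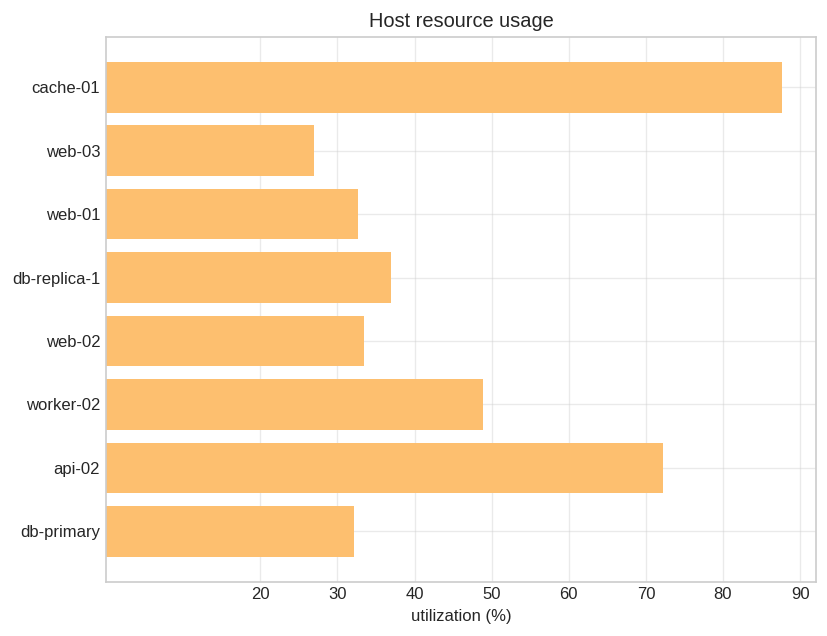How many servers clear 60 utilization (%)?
Above 60: cache-01, api-02.

2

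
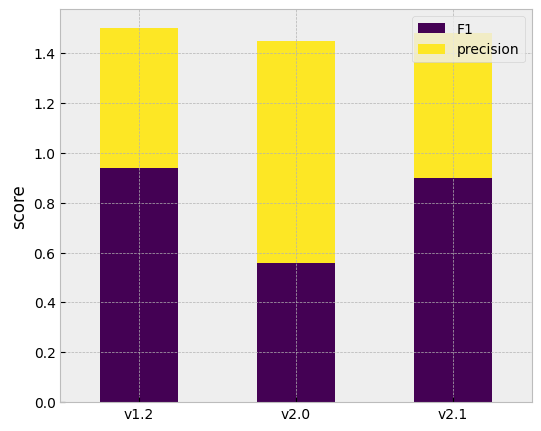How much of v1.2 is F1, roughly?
≈ 1.0

F1 top ≈ 1.0, bottom ≈ 0.0; segment ≈ 1.0.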